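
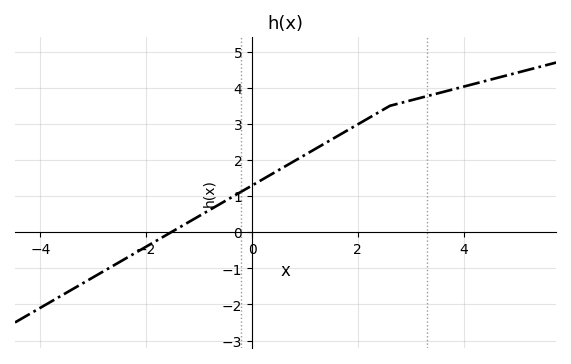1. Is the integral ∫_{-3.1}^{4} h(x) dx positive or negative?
positive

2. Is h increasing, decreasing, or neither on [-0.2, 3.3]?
increasing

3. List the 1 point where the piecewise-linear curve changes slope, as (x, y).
(2.6, 3.5)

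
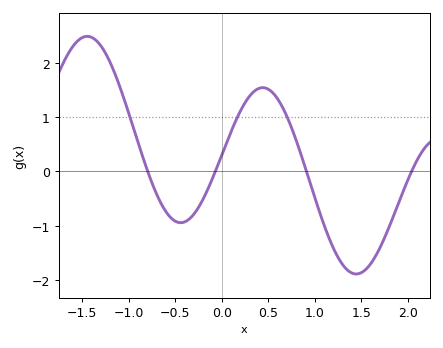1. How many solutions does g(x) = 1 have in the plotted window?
3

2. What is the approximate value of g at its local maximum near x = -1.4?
2.5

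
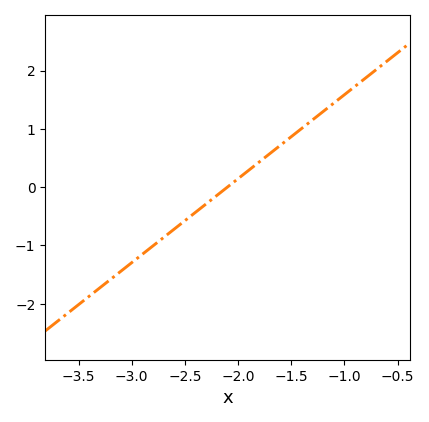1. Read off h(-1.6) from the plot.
0.72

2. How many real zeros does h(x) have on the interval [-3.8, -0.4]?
1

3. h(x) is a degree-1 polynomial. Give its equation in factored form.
y = 1.44(x + 2.1)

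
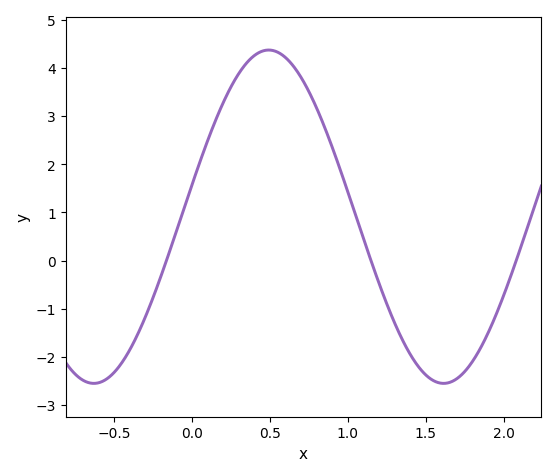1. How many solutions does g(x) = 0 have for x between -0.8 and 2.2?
3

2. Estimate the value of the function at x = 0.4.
4.25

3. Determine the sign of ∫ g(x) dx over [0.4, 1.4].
positive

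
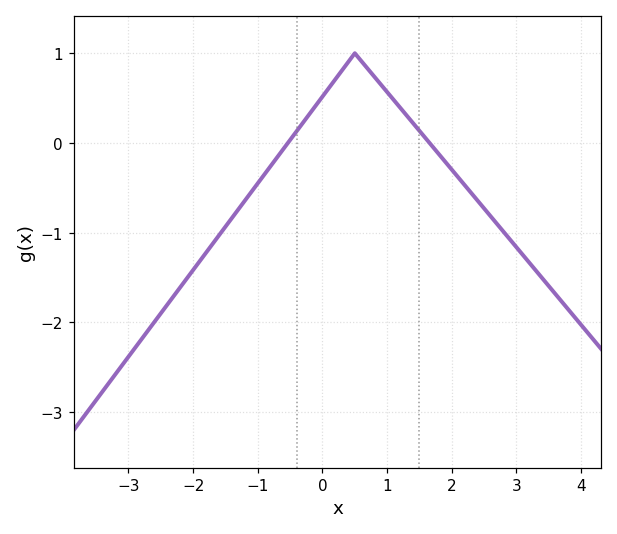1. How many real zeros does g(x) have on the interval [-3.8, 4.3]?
2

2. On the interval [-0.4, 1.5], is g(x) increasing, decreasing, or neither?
neither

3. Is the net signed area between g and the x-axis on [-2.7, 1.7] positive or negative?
negative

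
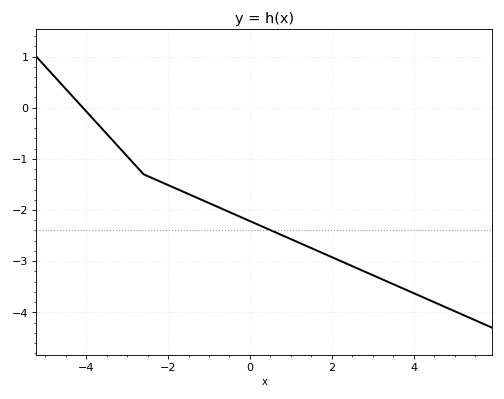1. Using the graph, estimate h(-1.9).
-1.5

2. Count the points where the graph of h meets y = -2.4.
1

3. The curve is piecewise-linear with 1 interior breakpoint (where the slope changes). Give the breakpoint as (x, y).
(-2.6, -1.3)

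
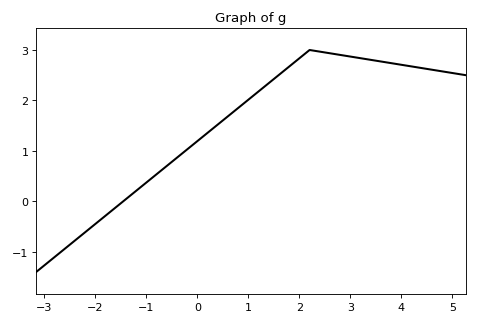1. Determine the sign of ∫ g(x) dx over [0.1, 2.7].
positive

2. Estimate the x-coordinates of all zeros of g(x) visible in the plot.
-1.4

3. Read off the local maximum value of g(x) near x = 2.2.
3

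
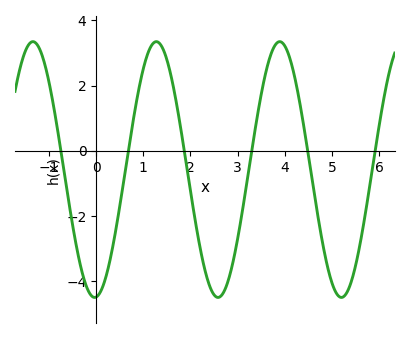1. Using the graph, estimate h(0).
-4.48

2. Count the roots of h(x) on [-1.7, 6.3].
6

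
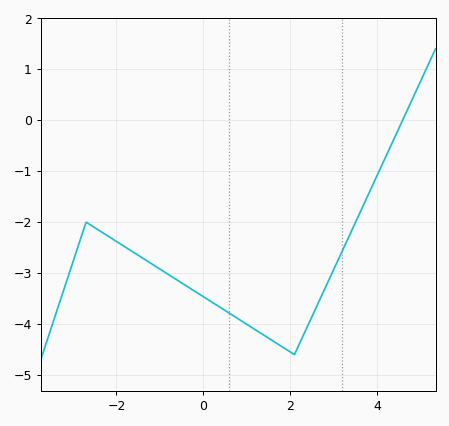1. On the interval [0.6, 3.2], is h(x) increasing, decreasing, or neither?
neither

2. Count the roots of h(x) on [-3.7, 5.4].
1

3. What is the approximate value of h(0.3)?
-3.62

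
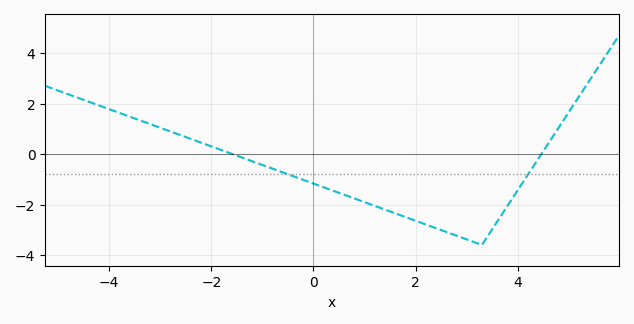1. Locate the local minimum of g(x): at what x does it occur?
3.2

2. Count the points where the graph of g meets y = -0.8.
2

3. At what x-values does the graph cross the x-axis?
-1.6, 4.4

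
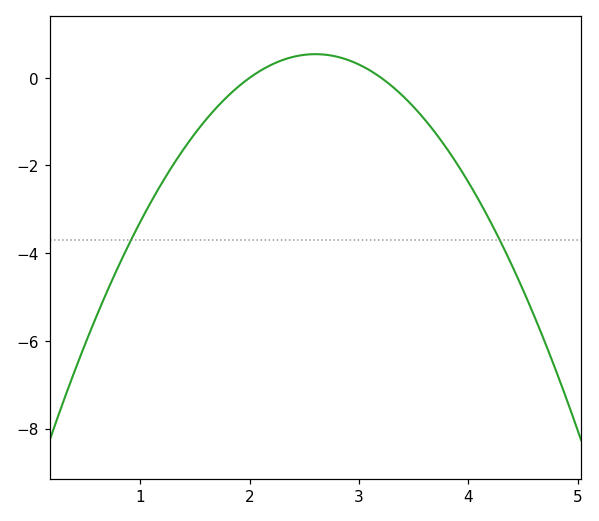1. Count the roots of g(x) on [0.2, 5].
2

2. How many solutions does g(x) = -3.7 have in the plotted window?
2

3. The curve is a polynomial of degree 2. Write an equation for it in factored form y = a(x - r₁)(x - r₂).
y = -1.49(x - 2)(x - 3.2)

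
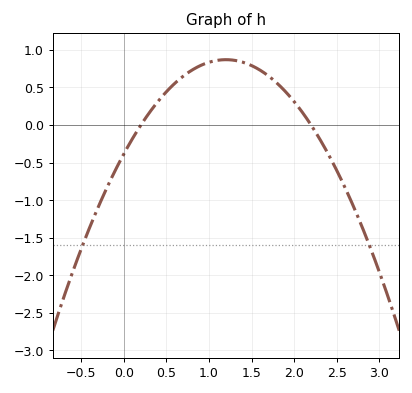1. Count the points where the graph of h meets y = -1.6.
2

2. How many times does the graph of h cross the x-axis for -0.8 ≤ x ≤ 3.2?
2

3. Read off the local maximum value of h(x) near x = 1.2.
0.85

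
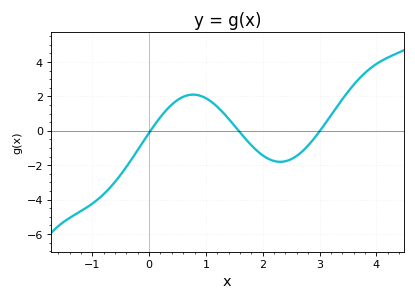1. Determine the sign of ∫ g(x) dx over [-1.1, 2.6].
negative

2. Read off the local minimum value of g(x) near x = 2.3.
-1.8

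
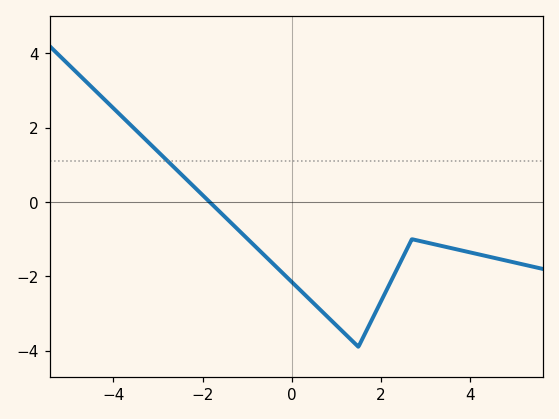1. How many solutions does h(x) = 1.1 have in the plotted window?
1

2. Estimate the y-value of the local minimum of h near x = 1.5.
-3.9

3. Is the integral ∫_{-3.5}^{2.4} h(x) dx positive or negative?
negative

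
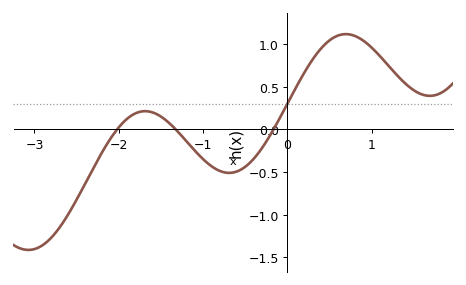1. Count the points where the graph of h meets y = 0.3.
1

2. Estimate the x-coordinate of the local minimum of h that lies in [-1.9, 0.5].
-0.692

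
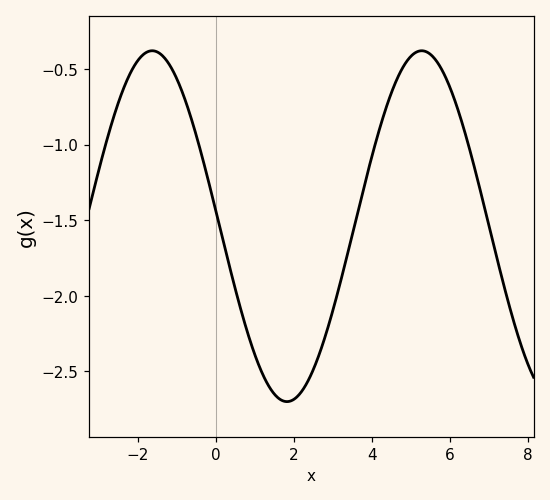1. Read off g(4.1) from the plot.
-0.984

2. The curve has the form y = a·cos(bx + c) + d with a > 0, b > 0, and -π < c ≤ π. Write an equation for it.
y = 1.16cos(0.91x + 1.48) - 1.54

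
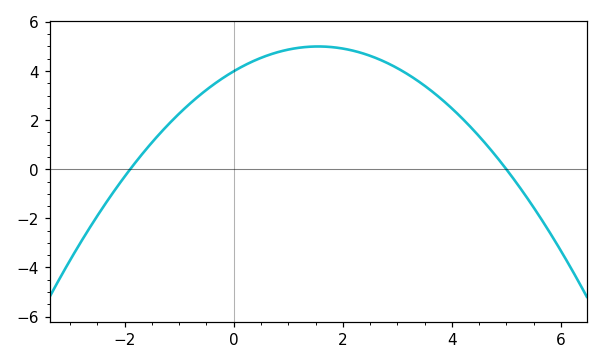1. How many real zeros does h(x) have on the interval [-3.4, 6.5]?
2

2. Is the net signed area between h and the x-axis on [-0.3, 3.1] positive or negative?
positive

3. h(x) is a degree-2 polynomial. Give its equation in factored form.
y = -0.42(x + 1.9)(x - 5)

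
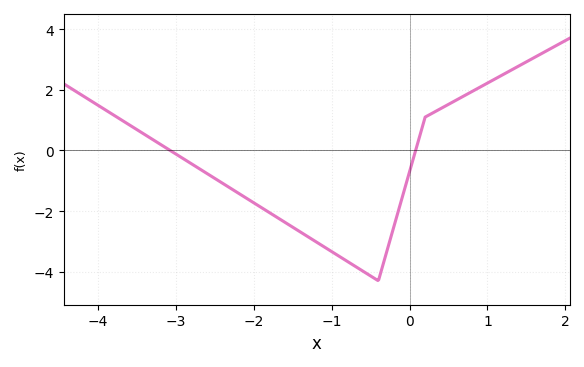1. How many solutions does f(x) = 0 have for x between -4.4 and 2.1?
2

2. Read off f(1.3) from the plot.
2.64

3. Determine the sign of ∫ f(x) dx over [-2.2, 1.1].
negative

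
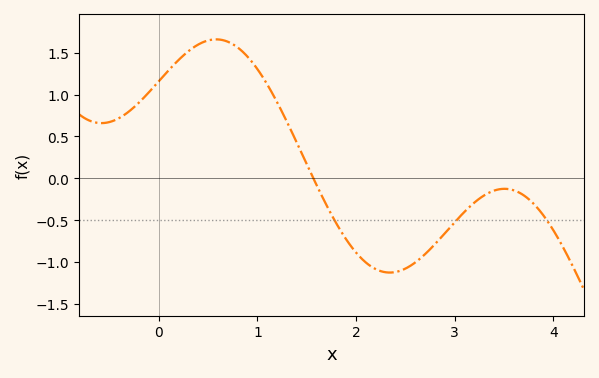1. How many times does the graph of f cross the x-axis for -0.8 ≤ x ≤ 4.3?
1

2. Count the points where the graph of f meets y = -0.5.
3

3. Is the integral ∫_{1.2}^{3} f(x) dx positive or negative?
negative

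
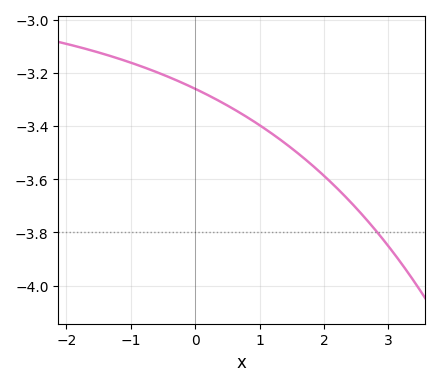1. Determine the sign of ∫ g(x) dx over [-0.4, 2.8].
negative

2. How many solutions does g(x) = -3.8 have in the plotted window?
1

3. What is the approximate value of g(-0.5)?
-3.2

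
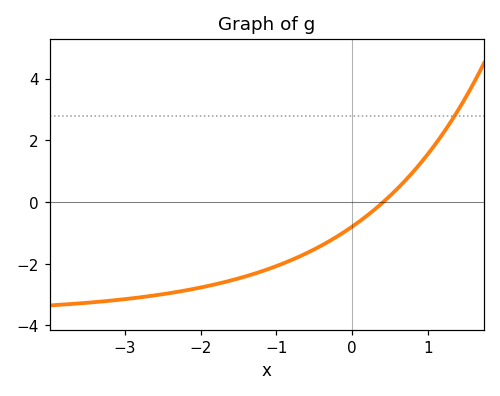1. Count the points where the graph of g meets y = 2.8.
1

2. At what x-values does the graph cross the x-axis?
0.412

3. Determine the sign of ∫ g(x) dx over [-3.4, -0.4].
negative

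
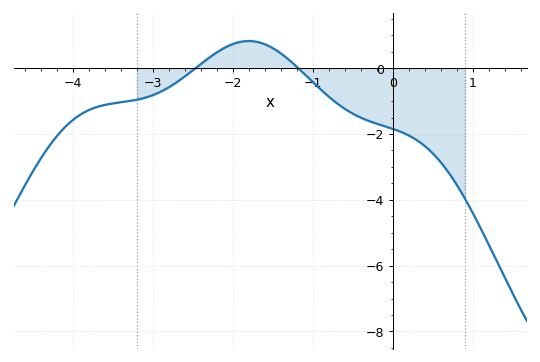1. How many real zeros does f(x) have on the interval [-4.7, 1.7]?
2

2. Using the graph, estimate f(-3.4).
-1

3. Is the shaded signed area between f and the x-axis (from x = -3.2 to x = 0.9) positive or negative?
negative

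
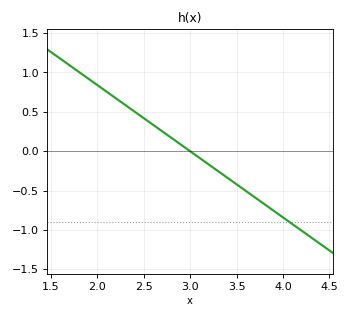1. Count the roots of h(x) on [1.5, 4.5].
1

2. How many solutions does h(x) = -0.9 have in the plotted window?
1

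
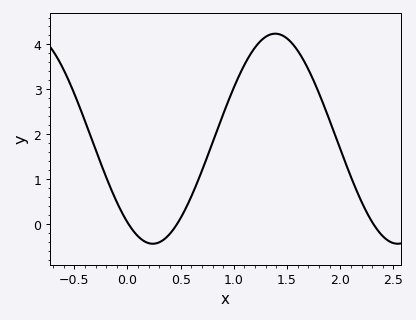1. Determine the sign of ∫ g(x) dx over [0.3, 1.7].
positive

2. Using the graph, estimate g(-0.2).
1.05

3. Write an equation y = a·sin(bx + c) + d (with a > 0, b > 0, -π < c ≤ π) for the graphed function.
y = 2.34sin(2.73x - 2.22) + 1.9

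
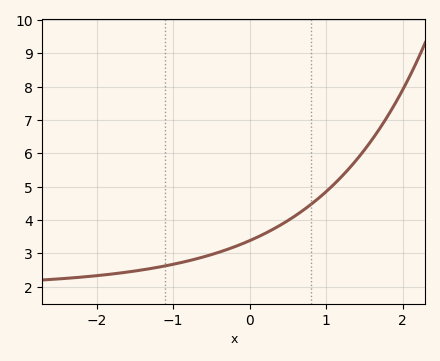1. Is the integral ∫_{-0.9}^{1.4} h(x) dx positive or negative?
positive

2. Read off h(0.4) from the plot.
3.8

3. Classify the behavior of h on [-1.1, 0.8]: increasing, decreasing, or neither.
increasing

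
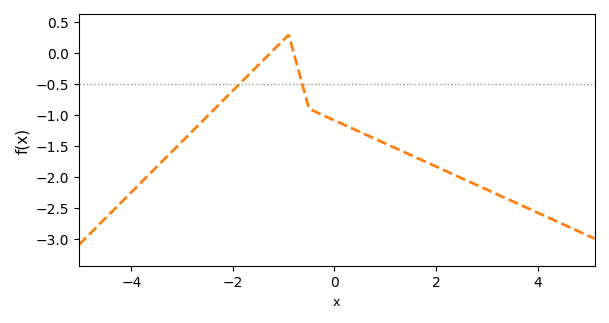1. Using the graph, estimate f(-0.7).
-0.3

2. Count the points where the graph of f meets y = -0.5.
2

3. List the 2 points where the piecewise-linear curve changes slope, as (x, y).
(-0.9, 0.3); (-0.5, -0.9)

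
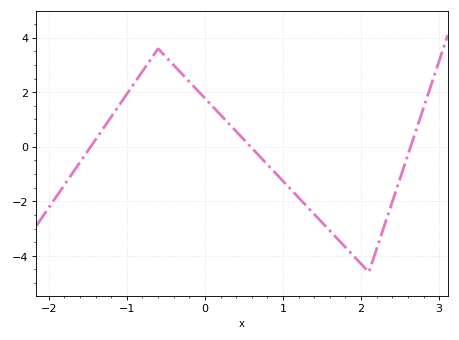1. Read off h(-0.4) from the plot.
2.99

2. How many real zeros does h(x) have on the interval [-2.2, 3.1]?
3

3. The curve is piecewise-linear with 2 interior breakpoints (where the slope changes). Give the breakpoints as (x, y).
(-0.6, 3.6); (2.1, -4.6)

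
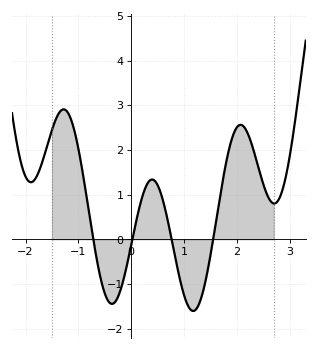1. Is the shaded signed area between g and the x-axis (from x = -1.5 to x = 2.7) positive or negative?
positive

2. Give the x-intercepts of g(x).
-0.7, 0, 0.8, 1.6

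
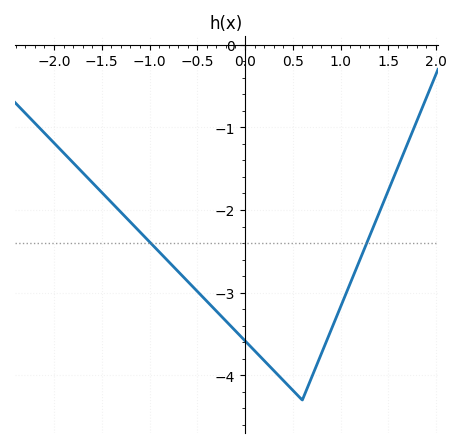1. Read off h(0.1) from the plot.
-3.7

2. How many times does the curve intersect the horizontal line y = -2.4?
2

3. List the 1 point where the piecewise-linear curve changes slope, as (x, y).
(0.6, -4.3)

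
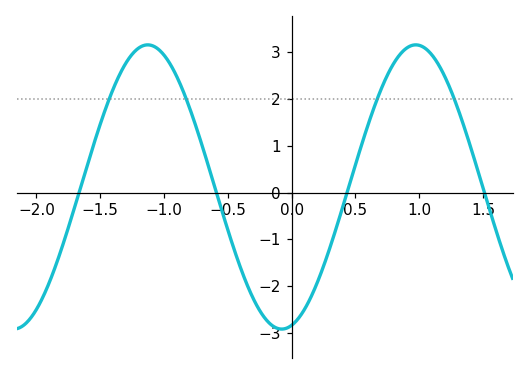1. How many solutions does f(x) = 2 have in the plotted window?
4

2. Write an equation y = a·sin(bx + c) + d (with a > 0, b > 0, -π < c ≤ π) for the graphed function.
y = 3.04sin(2.99x - 1.34) + 0.12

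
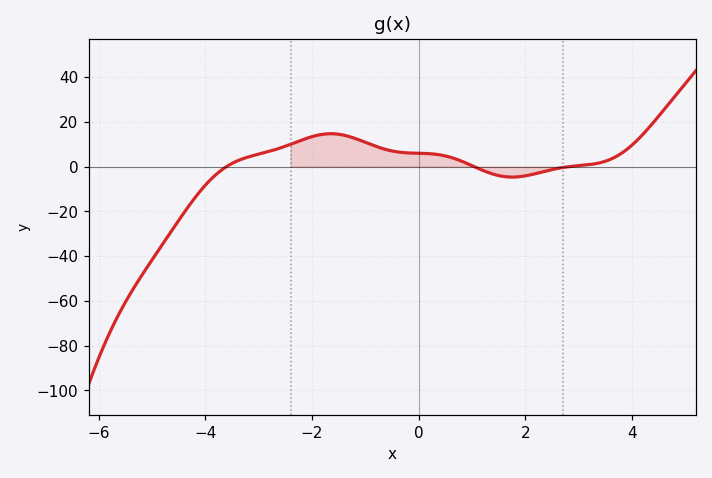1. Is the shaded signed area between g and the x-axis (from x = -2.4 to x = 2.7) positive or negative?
positive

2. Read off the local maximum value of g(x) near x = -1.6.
14.7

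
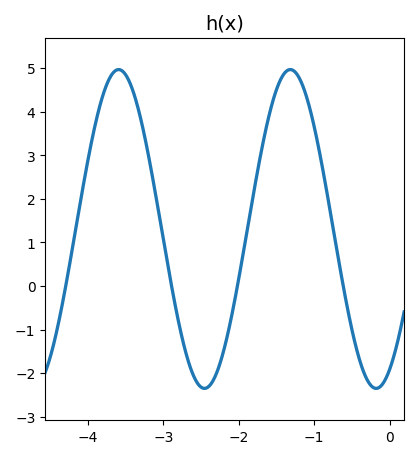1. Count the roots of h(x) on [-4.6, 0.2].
4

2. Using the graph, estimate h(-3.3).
3.8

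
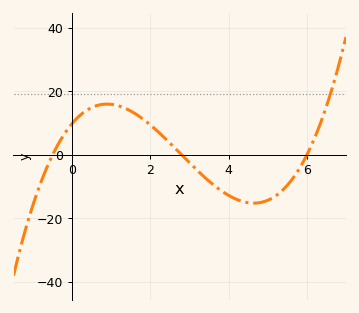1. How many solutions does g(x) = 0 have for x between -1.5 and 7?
3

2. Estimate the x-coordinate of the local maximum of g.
0.8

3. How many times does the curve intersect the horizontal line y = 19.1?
1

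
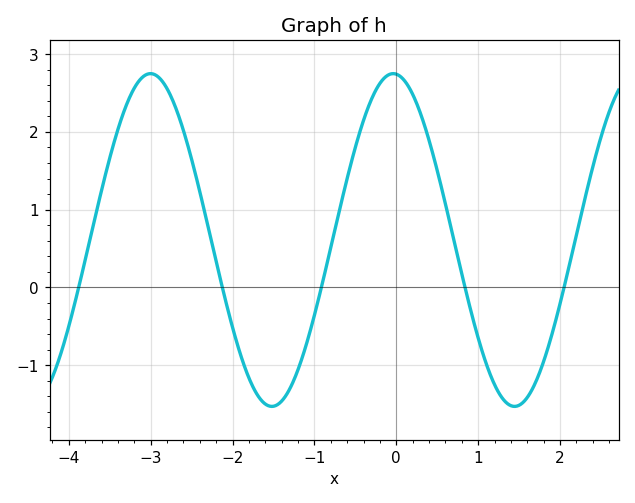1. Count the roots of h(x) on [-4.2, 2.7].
5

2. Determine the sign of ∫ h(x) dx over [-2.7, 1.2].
positive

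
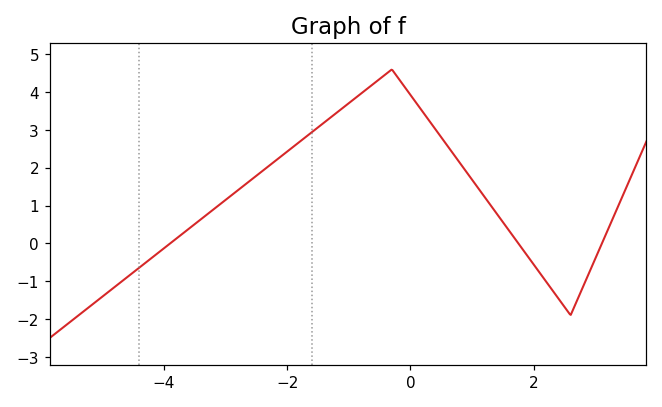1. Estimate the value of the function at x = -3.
1.15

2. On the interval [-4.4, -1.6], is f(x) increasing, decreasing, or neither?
increasing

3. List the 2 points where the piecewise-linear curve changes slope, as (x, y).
(-0.3, 4.6); (2.6, -1.9)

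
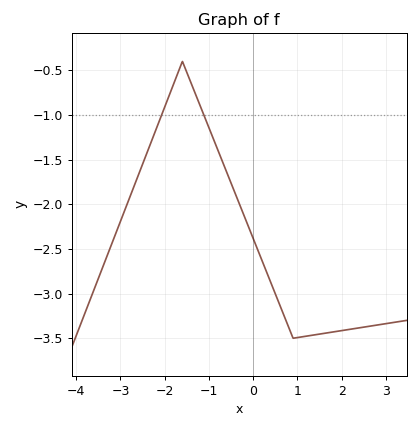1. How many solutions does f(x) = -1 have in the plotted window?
2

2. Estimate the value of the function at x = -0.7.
-1.52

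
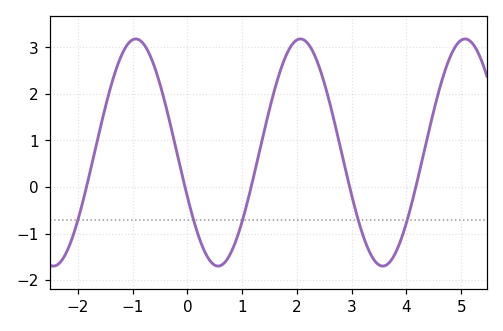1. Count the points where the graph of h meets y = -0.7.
5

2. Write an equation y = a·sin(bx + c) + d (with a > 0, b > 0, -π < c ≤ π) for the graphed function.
y = 2.44sin(2.09x - 2.74) + 0.74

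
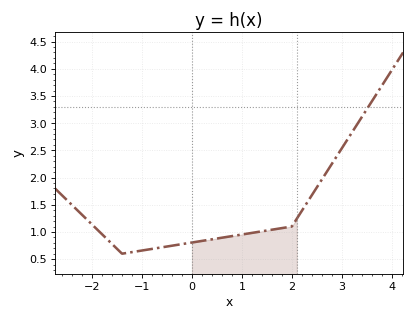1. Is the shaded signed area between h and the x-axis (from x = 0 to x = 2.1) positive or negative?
positive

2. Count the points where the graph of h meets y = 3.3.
1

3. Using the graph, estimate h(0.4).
0.85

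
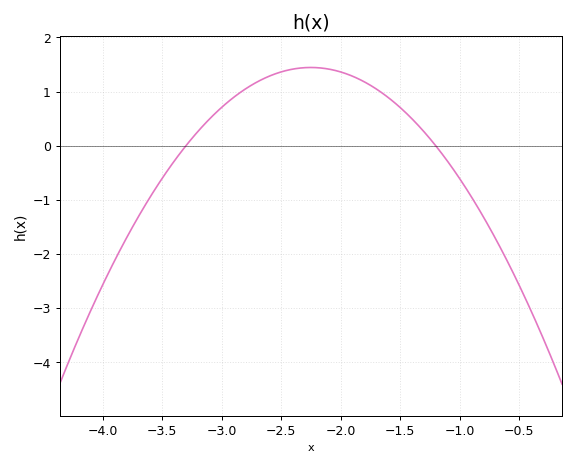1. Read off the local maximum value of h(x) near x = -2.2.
1.44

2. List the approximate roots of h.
-3.3, -1.2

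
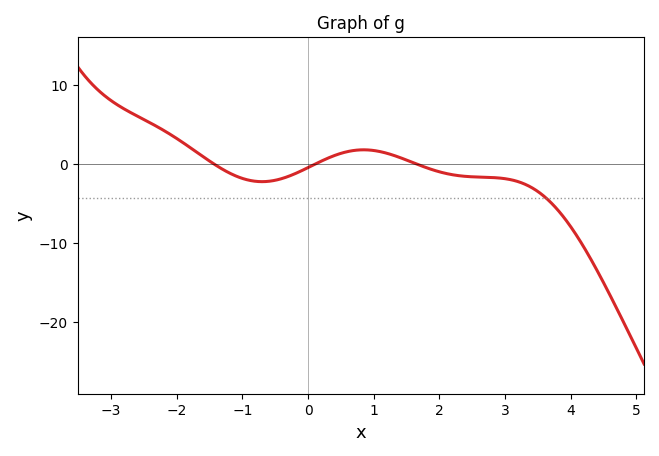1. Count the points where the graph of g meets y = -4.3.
1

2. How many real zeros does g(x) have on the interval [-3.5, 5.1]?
3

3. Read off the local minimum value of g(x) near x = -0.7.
-2.23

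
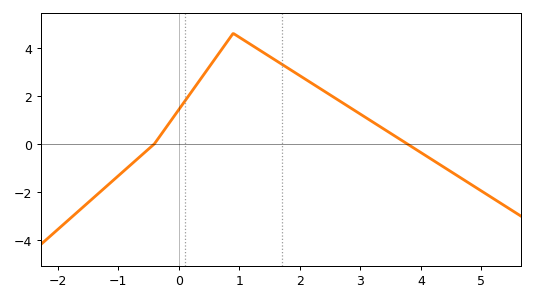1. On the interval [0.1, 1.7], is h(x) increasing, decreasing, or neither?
neither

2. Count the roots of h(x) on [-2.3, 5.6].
2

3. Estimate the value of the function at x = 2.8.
1.56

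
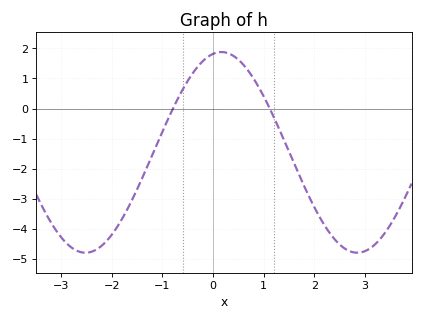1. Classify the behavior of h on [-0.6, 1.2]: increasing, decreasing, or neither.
neither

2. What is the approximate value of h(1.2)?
-0.291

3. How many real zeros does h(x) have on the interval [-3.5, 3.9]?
2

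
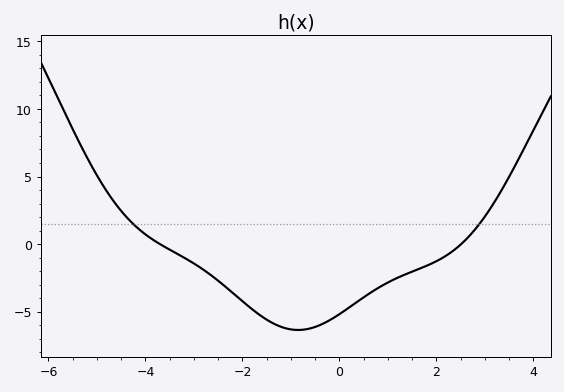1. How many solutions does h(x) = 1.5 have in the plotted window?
2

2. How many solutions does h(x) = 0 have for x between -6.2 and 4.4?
2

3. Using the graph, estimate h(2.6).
0.301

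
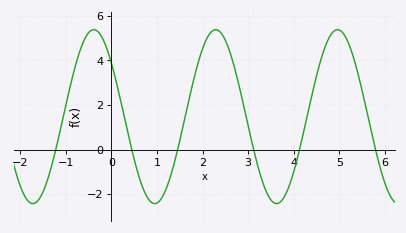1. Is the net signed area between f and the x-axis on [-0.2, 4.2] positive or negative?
positive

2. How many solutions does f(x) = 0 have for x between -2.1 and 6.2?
6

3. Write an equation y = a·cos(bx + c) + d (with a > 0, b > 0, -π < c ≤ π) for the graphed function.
y = 3.9cos(2.35x + 0.91) + 1.48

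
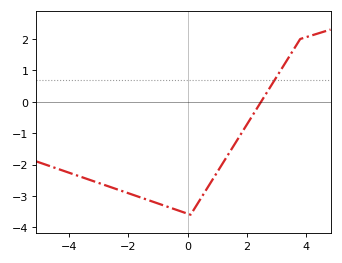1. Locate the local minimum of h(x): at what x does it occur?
0.099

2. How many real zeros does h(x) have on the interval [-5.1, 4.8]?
1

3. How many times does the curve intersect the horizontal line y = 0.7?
1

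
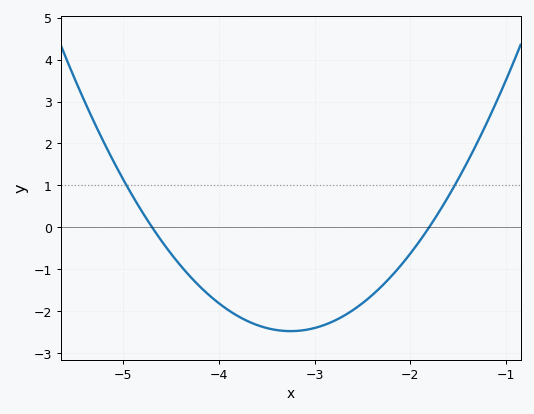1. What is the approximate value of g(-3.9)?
-1.98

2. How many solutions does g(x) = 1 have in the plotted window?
2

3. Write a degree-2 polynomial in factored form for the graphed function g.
y = 1.18(x + 4.7)(x + 1.8)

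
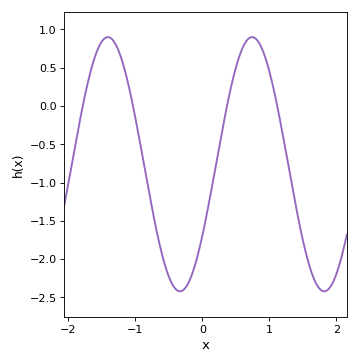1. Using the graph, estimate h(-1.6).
0.65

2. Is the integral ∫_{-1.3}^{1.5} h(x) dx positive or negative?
negative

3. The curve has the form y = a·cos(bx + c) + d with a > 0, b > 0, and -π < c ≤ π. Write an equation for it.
y = 1.66cos(2.9x - 2.2) - 0.76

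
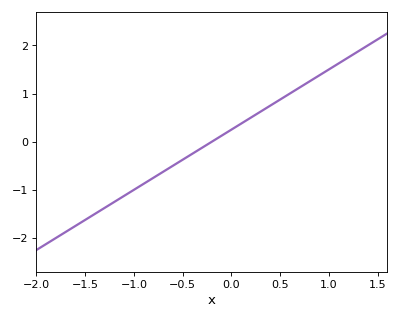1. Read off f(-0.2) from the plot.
0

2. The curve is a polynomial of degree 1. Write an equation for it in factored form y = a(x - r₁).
y = 1.25(x + 0.2)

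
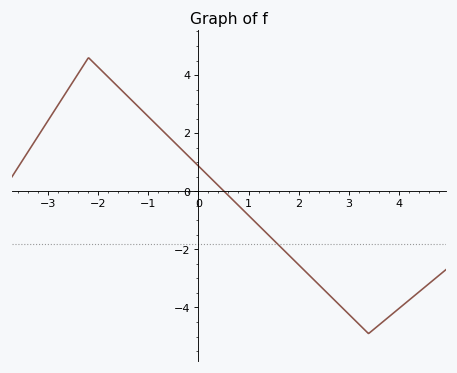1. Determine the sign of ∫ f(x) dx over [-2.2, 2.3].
positive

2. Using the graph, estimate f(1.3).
-1.34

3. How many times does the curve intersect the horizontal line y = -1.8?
1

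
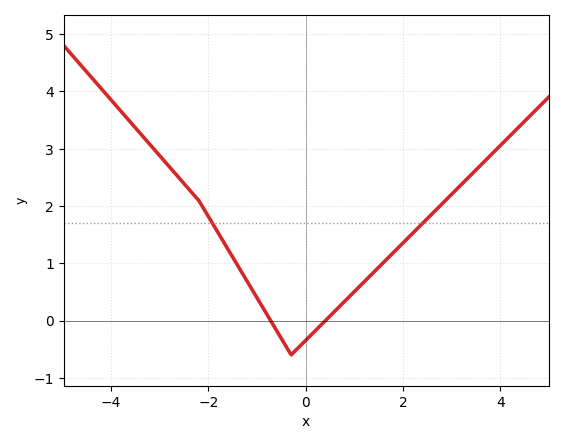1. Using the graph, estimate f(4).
3.06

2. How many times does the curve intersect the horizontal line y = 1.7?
2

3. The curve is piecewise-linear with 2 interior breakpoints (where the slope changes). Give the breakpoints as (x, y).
(-2.2, 2.1); (-0.3, -0.6)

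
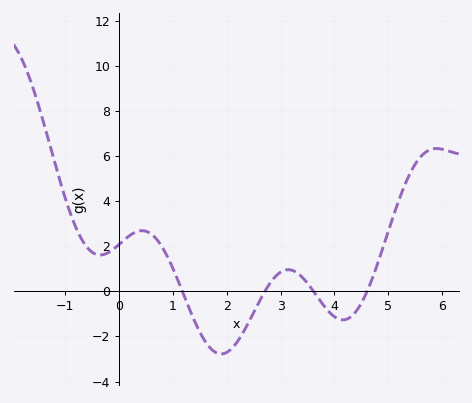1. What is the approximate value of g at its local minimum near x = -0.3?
1.61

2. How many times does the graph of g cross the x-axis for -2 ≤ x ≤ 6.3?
4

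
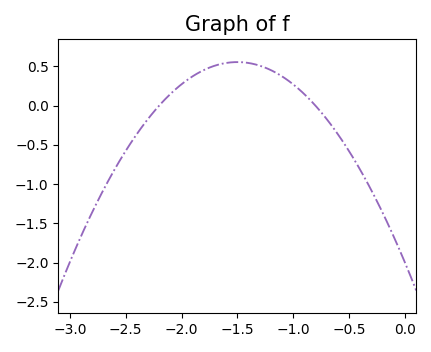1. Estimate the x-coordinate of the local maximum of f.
-1.5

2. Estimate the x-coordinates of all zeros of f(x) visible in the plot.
-2.2, -0.8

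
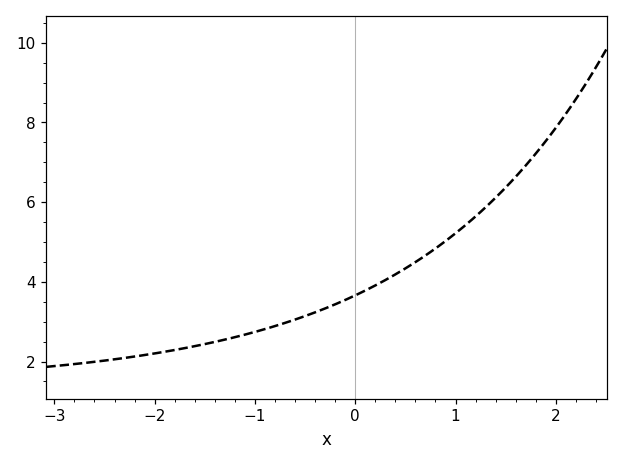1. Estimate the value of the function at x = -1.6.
2.4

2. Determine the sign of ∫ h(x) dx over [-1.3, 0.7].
positive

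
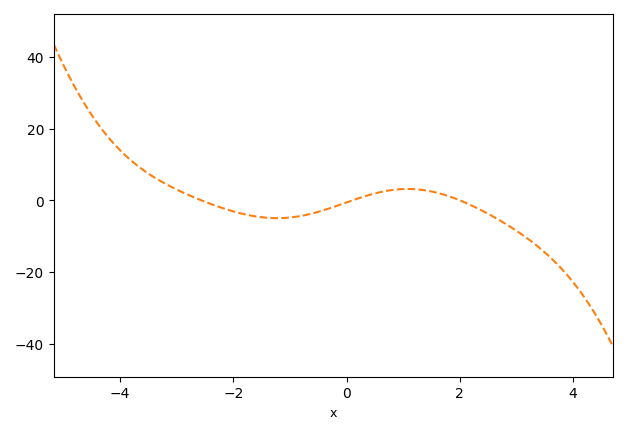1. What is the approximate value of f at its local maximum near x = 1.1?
3.19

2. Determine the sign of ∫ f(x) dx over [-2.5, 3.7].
negative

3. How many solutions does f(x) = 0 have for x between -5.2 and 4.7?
3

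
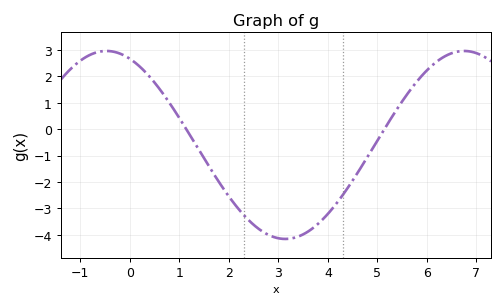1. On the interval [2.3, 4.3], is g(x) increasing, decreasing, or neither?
neither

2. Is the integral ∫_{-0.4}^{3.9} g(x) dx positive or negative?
negative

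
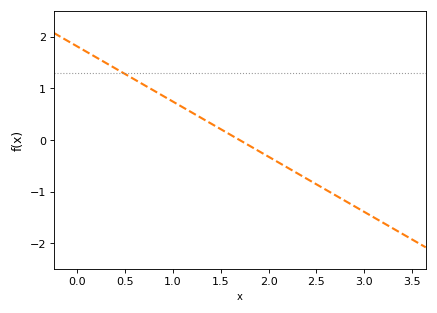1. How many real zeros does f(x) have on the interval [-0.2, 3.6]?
1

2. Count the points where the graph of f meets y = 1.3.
1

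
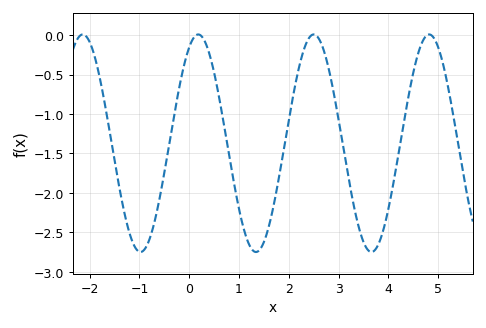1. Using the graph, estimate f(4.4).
-0.784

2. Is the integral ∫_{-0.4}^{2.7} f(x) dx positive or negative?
negative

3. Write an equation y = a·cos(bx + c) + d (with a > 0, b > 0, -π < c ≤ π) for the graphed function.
y = 1.38cos(2.71x - 0.49) - 1.37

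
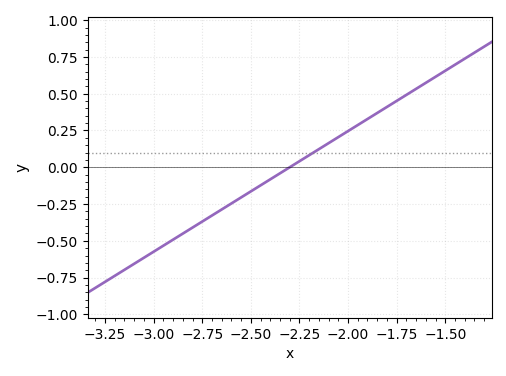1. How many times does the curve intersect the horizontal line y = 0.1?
1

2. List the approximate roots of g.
-2.3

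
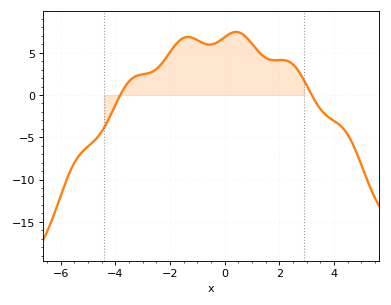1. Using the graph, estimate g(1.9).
4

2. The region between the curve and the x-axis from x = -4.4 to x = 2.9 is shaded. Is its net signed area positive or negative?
positive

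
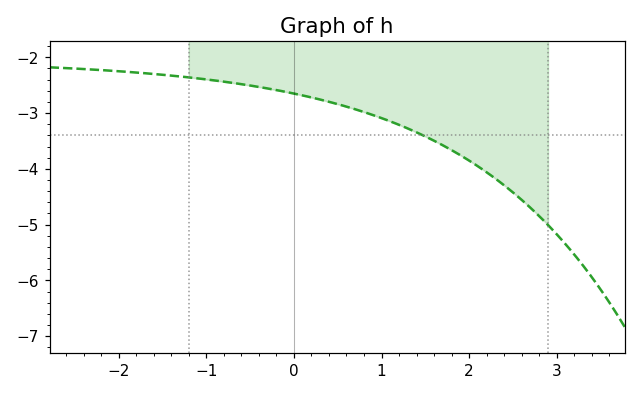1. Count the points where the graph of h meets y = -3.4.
1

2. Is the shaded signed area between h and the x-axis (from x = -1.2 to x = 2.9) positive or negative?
negative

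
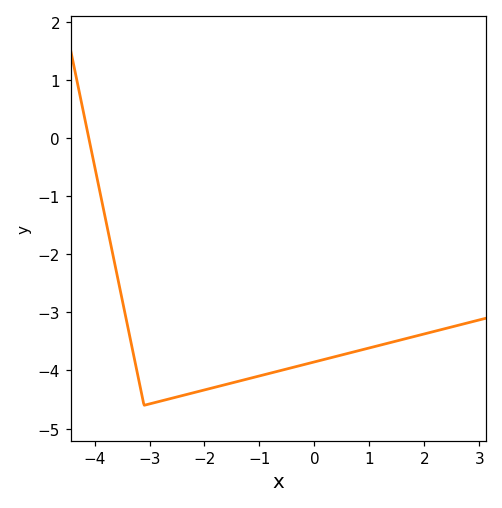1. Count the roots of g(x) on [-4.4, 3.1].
1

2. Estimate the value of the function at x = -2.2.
-4.4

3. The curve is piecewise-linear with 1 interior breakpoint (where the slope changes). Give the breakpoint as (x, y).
(-3.1, -4.6)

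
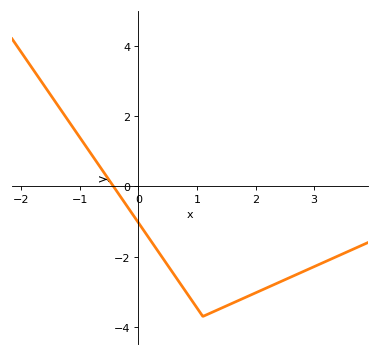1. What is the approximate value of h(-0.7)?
0.663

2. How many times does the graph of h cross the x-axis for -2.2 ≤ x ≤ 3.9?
1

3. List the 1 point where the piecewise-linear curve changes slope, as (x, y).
(1.1, -3.7)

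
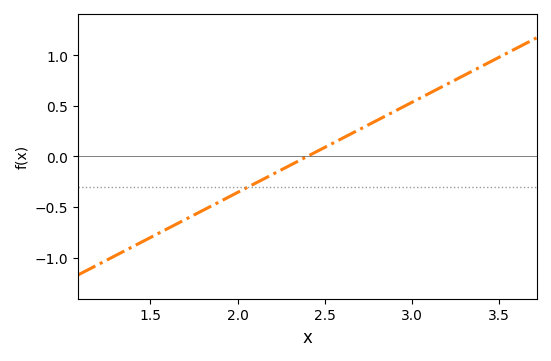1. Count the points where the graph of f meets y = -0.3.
1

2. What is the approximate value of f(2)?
-0.356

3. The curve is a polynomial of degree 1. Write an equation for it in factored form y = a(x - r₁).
y = 0.89(x - 2.4)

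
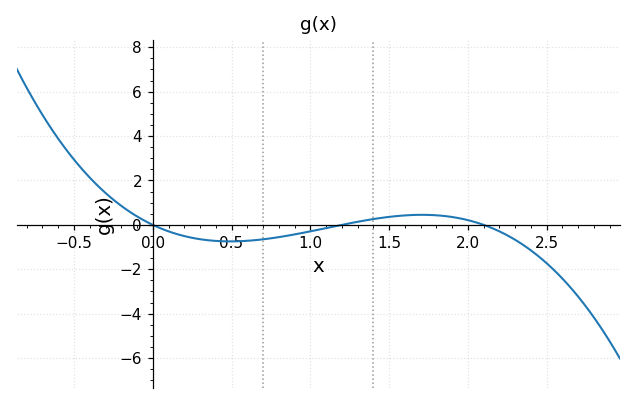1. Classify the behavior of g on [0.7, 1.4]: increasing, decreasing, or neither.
increasing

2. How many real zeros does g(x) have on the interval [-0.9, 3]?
3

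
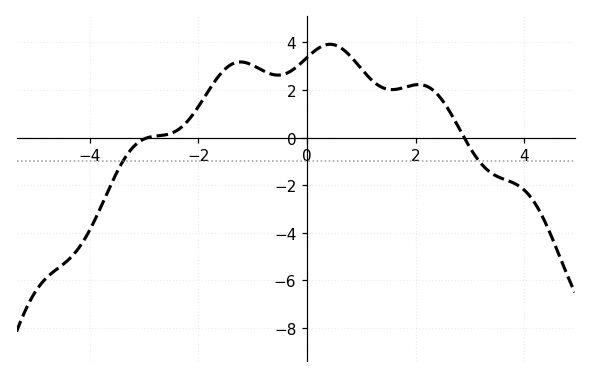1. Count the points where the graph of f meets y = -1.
2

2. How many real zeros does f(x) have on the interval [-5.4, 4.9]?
2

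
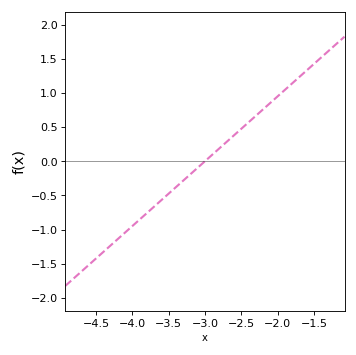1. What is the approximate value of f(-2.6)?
0.38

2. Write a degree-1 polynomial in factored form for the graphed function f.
y = 0.95(x + 3)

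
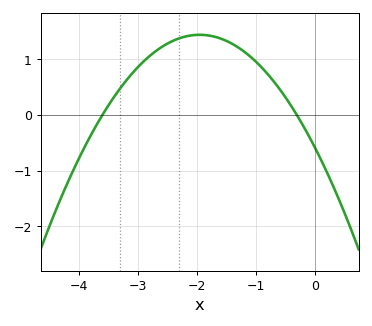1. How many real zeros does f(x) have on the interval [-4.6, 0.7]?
2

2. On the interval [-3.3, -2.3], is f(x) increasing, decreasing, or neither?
increasing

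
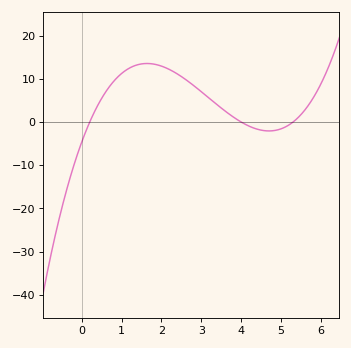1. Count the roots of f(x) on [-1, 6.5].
3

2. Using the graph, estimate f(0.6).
6.97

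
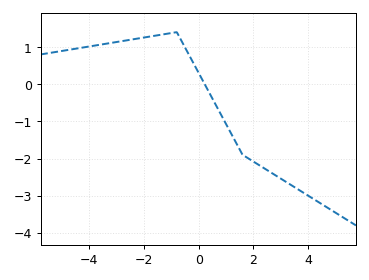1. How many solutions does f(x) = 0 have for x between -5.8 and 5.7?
1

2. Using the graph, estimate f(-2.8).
1.16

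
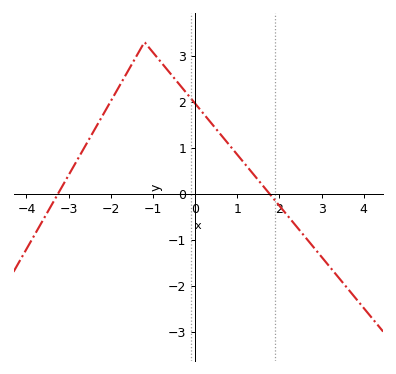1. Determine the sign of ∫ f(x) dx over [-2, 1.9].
positive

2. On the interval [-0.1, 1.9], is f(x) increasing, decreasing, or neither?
decreasing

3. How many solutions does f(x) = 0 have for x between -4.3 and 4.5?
2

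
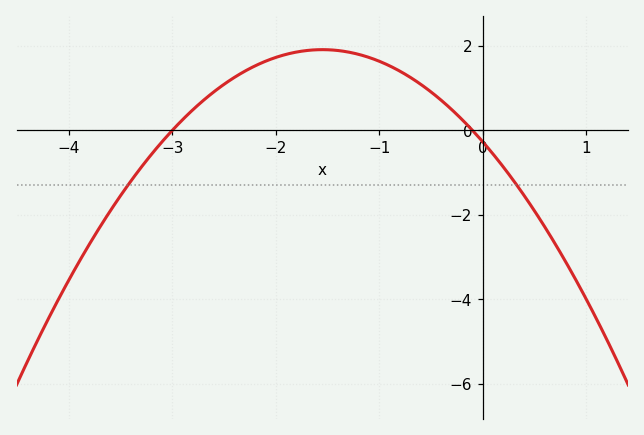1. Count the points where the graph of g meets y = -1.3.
2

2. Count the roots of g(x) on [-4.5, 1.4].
2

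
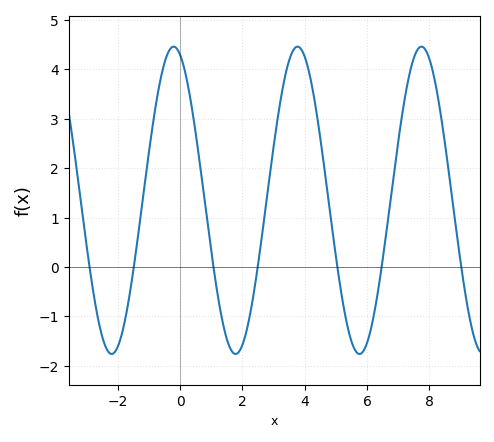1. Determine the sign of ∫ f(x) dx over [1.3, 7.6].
positive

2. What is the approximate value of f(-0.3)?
4.4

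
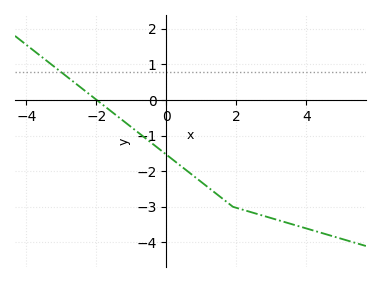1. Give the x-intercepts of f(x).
-2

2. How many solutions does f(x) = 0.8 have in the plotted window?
1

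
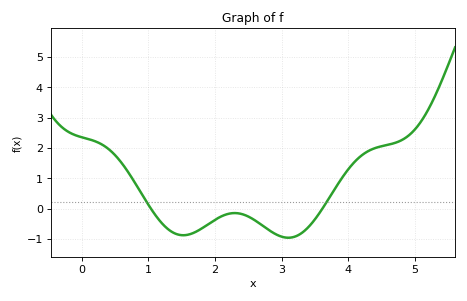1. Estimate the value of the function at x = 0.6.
1.5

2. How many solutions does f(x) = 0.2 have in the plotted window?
2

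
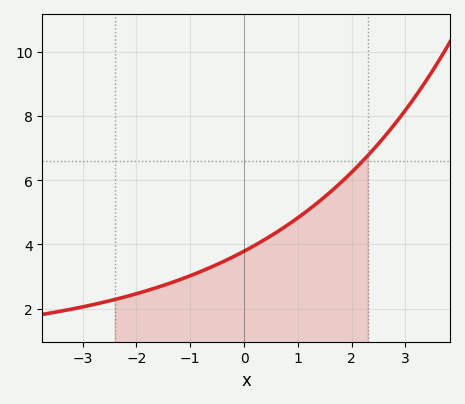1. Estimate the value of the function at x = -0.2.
3.6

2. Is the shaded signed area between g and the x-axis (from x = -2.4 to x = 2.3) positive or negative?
positive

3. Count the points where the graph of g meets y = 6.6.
1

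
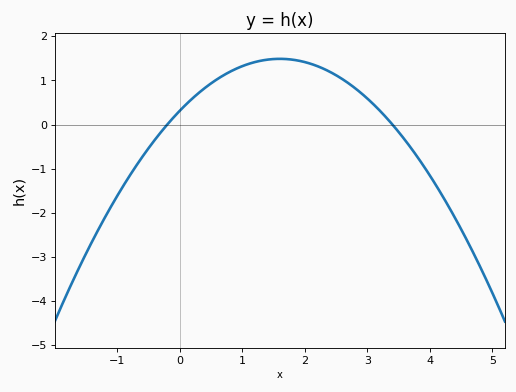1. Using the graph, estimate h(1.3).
1.45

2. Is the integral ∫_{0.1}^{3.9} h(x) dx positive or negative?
positive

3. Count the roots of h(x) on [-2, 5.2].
2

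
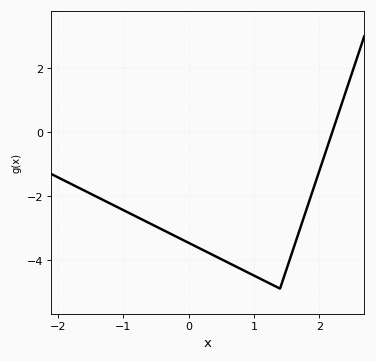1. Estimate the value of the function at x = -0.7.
-2.8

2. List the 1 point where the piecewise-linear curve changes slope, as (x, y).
(1.4, -4.9)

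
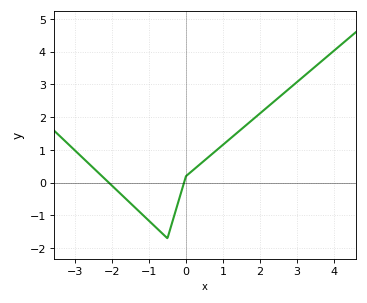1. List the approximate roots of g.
-2.08, -0.053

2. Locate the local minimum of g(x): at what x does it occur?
-0.502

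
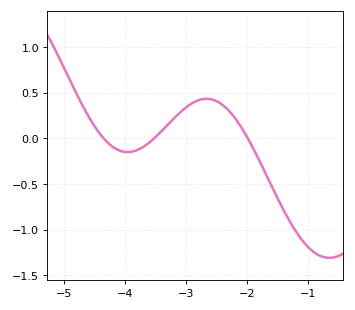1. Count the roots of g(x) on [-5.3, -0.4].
3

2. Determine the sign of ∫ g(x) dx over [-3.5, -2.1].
positive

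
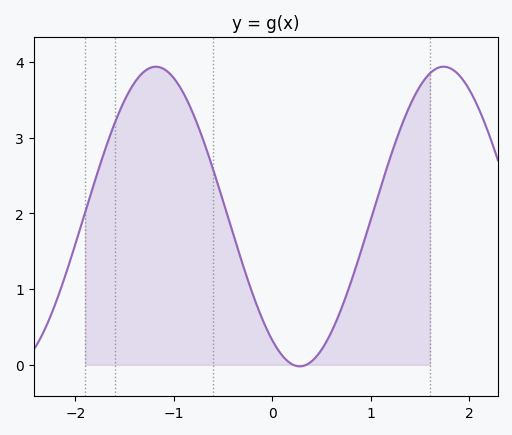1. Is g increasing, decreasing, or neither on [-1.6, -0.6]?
neither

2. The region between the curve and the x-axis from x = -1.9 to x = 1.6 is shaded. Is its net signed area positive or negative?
positive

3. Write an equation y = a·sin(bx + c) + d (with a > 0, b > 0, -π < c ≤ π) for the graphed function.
y = 1.98sin(2.1x - 2.2) + 1.96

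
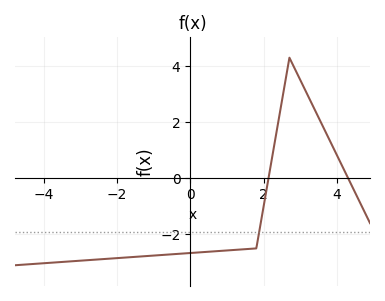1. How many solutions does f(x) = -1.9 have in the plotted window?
1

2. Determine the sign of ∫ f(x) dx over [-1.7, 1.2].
negative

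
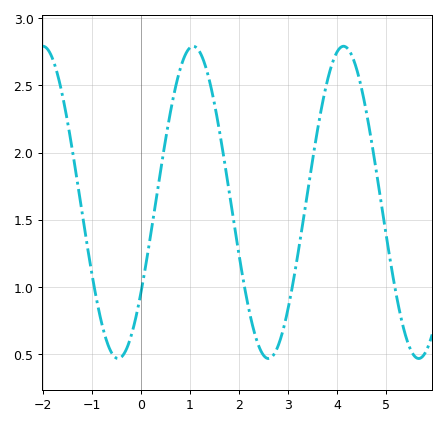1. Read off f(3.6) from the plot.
2.17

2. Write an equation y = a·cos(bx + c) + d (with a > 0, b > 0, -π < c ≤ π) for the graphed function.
y = 1.16cos(2.05x - 2.18) + 1.63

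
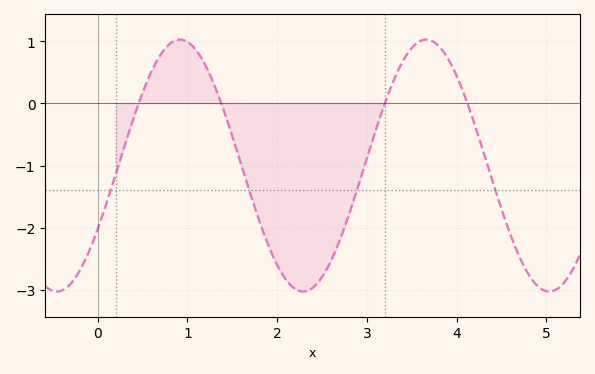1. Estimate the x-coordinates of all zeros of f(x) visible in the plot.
0.456, 1.38, 3.2, 4.12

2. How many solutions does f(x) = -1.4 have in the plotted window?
4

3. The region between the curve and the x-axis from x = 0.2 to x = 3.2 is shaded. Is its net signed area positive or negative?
negative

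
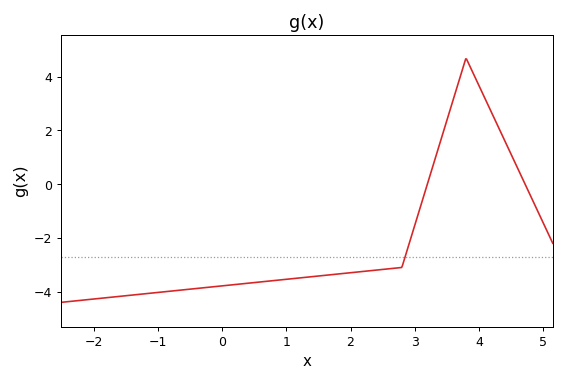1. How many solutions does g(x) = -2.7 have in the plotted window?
1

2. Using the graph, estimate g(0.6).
-3.64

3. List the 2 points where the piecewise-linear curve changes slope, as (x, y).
(2.8, -3.1); (3.8, 4.7)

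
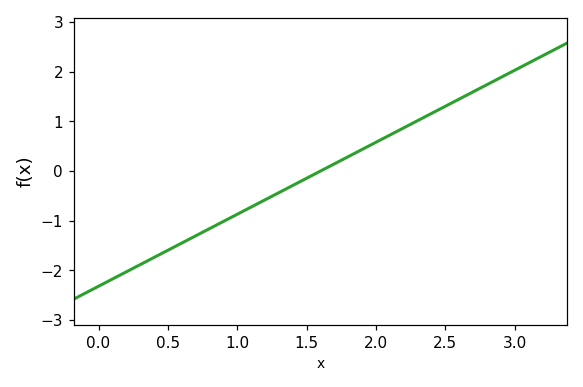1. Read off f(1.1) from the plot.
-0.7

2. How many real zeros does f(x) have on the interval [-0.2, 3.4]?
1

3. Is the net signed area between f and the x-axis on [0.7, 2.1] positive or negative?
negative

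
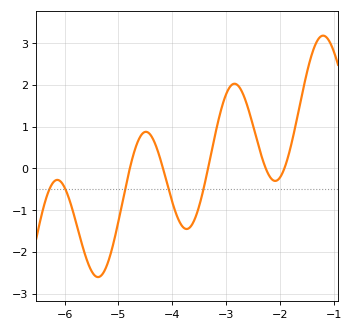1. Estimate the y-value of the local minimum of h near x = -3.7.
-1.5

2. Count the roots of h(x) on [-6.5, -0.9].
5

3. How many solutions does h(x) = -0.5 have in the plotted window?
5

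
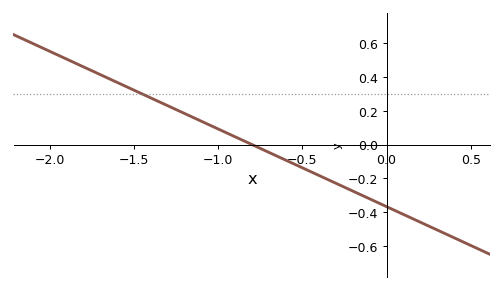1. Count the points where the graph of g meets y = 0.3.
1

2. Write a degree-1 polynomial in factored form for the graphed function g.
y = -0.46(x + 0.8)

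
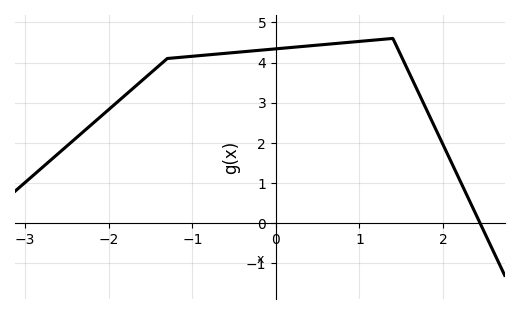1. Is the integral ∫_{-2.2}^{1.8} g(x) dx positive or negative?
positive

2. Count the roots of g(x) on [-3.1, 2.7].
1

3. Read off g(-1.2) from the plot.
4.12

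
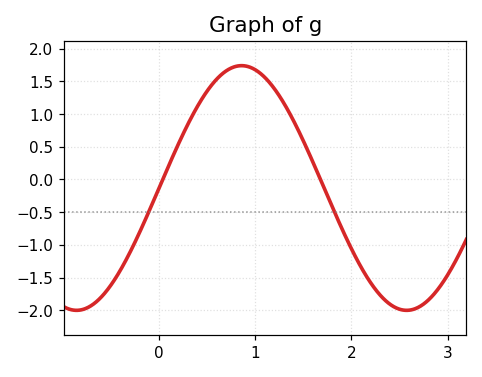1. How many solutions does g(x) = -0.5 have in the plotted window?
2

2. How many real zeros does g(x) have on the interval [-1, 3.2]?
2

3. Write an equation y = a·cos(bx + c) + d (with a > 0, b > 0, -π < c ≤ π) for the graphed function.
y = 1.87cos(1.8x - 1.6) - 0.13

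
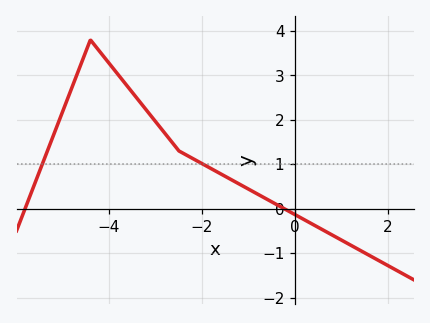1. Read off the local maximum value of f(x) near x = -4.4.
3.8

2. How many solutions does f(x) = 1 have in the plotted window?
2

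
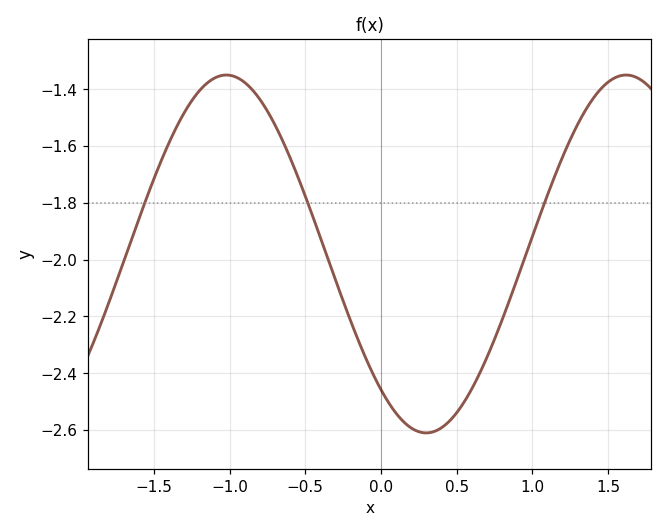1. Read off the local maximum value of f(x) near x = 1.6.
-1.36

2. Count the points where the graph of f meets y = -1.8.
3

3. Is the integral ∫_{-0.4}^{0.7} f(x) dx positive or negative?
negative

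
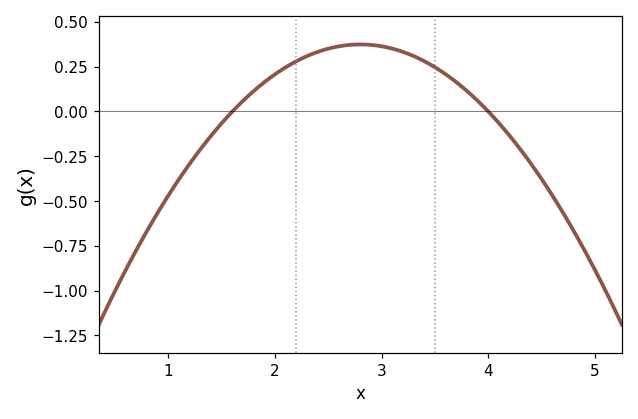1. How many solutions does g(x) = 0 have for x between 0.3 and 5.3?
2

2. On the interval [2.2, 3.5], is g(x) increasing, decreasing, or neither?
neither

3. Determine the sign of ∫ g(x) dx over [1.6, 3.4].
positive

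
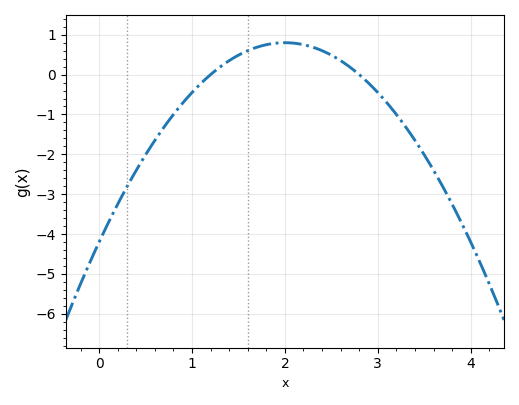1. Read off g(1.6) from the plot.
0.6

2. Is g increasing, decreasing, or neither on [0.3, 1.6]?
increasing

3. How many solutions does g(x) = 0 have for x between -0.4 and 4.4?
2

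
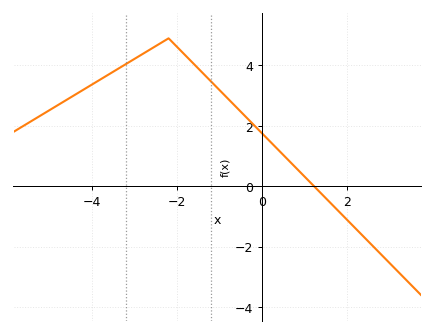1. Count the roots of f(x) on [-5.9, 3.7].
1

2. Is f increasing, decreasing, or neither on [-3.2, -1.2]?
neither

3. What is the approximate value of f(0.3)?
1.32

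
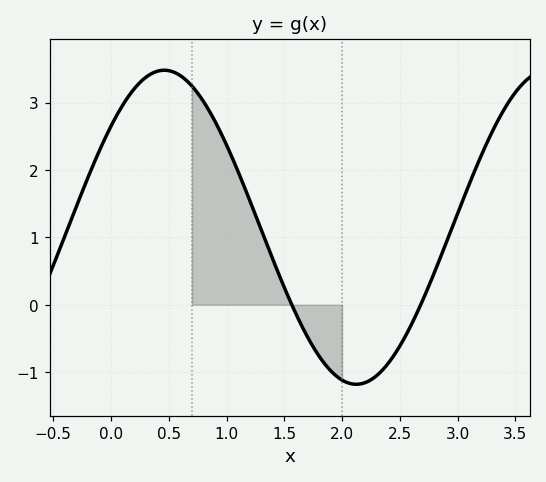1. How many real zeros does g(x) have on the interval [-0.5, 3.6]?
2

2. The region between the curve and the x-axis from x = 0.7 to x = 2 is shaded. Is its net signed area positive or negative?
positive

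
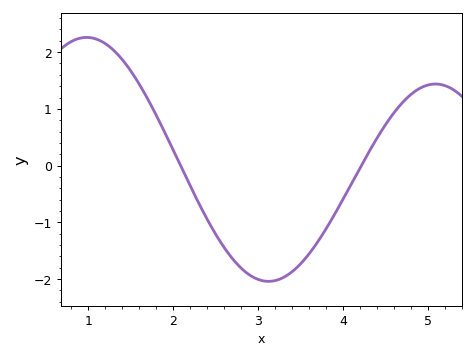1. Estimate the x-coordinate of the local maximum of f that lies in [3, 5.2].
5.09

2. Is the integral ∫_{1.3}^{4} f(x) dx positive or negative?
negative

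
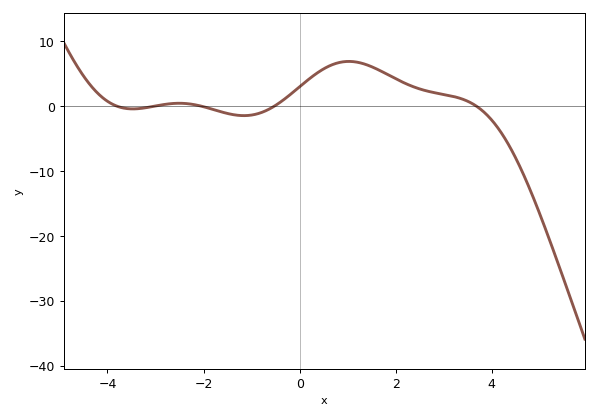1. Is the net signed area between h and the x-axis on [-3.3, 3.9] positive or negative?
positive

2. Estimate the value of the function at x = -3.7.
0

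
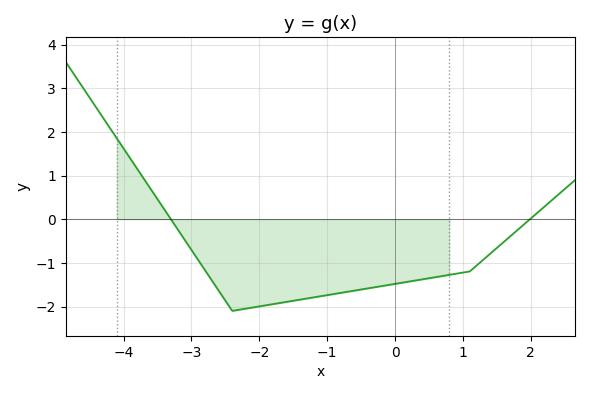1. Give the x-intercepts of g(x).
-3.4, 2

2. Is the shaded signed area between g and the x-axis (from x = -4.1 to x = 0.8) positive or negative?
negative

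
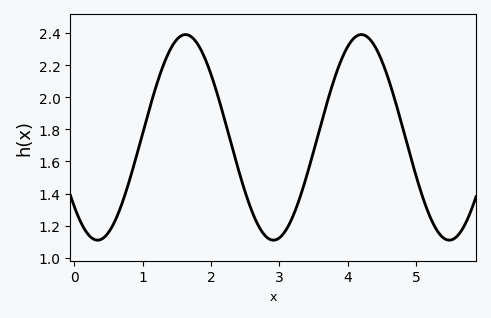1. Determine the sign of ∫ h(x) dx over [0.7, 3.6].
positive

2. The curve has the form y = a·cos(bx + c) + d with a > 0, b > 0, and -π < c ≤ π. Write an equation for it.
y = 0.64cos(2.44x + 2.31) + 1.75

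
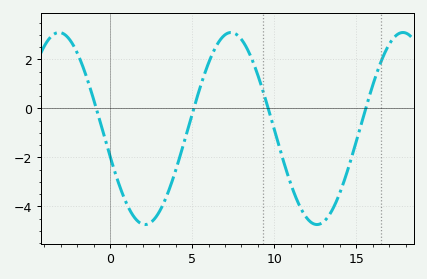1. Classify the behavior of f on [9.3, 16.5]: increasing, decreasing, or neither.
neither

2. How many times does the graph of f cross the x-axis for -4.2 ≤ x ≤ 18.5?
4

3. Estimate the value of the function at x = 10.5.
-2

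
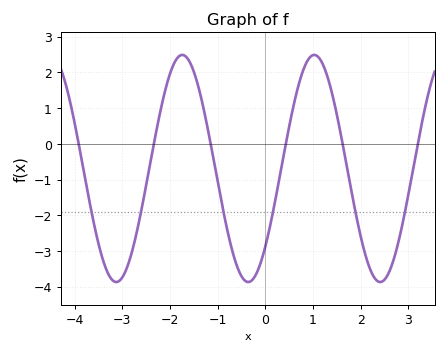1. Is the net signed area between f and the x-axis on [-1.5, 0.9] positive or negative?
negative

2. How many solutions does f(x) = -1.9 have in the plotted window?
6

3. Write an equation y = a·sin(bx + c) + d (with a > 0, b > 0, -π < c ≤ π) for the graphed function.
y = 3.18sin(2.27x - 0.762) - 0.69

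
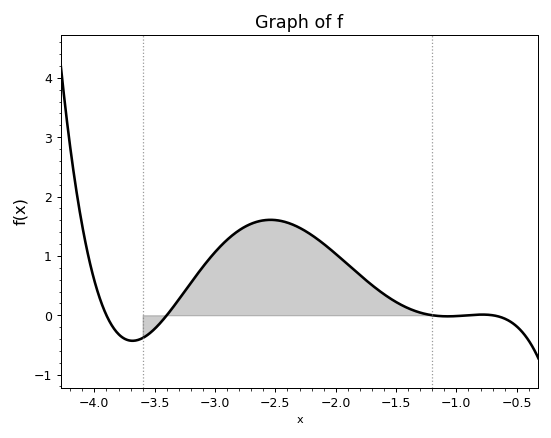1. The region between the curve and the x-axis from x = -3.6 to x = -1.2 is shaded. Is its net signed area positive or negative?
positive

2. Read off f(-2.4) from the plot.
1.56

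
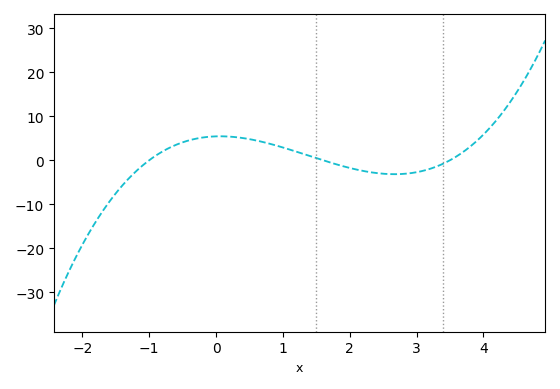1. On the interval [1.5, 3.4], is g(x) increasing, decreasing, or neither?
neither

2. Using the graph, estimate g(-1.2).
-2.55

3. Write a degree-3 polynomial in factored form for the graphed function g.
y = 0.97(x + 1)(x - 1.6)(x - 3.5)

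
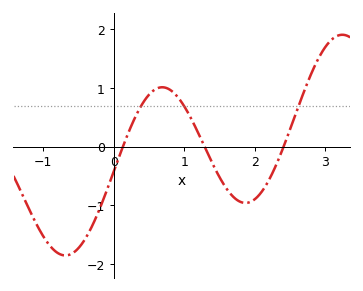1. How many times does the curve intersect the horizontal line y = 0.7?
3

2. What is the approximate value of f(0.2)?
0.217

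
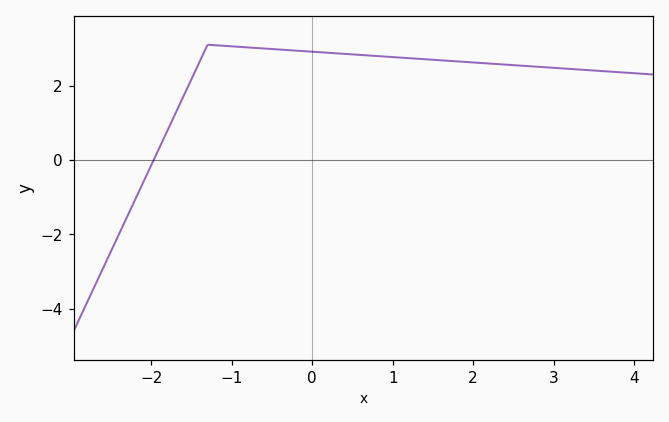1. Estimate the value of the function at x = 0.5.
2.8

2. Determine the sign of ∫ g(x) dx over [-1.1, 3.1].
positive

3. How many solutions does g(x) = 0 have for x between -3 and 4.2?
1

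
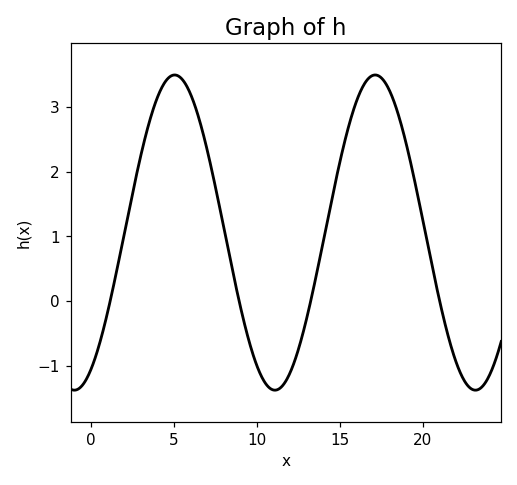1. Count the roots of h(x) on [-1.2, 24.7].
4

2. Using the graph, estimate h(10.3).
-1.17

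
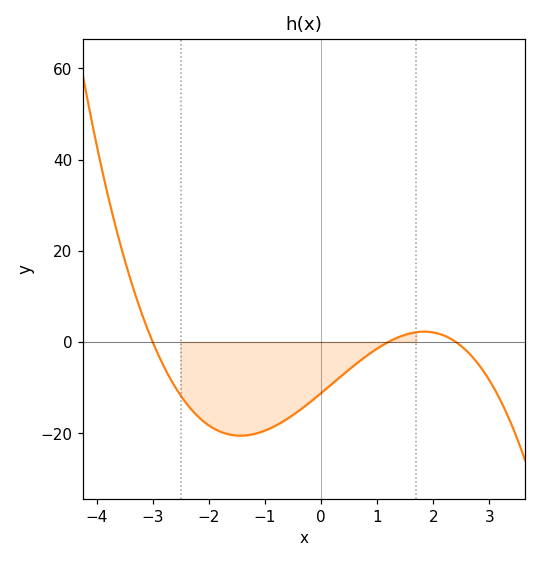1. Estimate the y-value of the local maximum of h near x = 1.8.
2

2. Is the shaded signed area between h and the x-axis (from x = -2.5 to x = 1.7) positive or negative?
negative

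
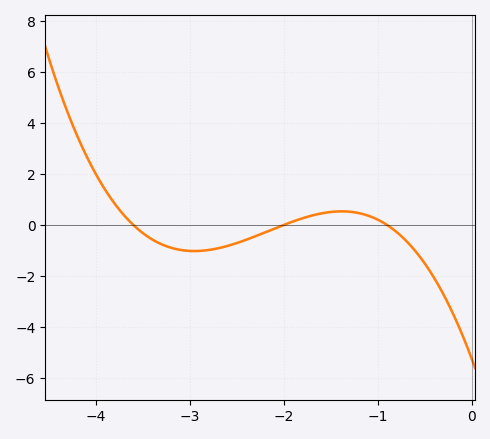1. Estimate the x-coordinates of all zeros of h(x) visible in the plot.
-3.6, -2, -0.9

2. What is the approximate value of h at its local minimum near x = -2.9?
-1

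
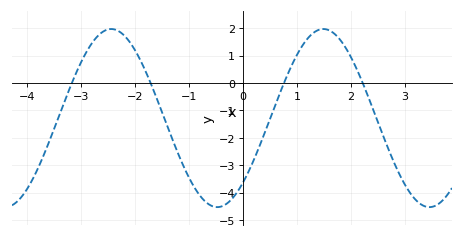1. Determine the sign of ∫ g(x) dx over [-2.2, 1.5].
negative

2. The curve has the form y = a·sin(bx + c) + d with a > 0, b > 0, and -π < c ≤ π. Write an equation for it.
y = 3.25sin(1.6x - 0.81) - 1.28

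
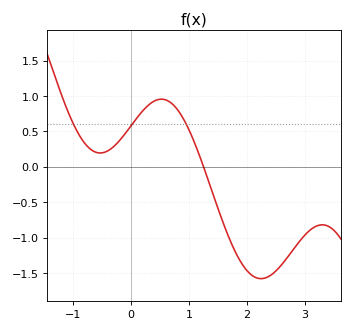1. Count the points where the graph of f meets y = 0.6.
3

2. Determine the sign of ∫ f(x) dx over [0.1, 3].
negative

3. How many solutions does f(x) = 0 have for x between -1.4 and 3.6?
1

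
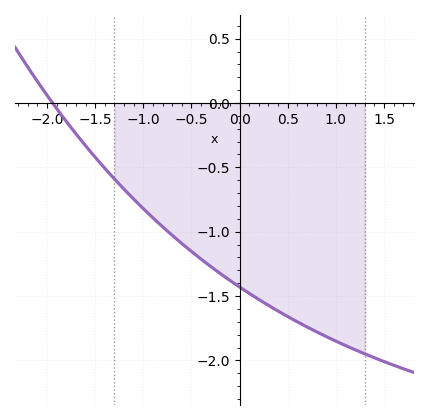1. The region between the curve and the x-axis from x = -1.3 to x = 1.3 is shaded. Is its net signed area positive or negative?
negative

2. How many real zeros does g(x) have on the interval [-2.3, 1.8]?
1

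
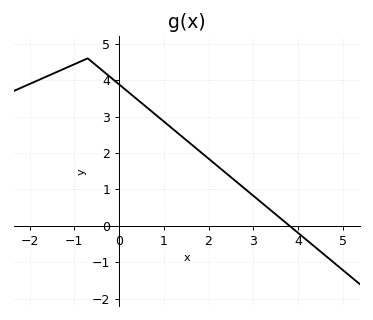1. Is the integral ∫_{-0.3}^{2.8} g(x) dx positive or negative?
positive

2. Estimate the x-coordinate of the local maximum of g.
-0.7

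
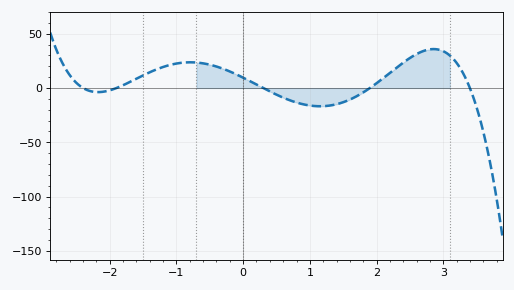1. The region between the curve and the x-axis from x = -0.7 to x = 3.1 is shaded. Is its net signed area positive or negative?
positive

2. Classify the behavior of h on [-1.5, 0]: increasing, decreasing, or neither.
neither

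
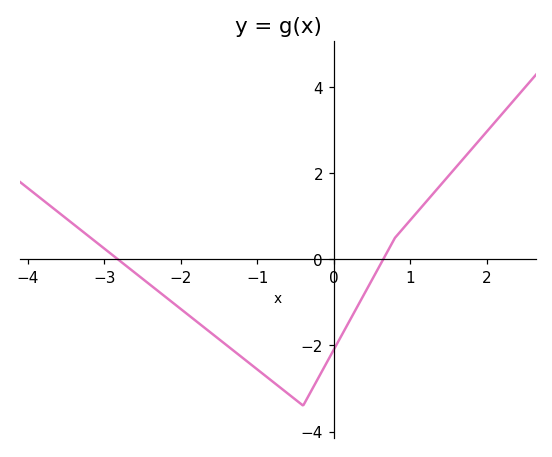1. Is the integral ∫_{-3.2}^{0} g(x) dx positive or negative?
negative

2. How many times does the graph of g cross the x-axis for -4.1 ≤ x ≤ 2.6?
2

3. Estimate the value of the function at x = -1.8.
-1.43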